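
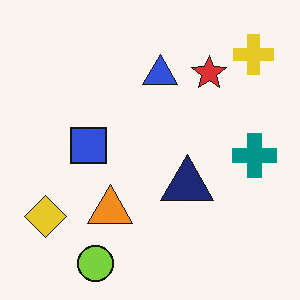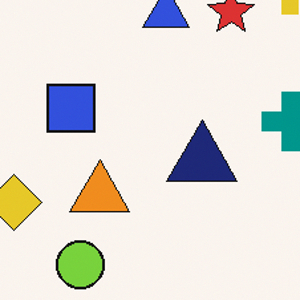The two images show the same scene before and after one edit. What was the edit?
It was cropped to a modestly smaller region and rescaled.

The visible shapes are larger and the field of view is narrower; shapes near the original edges may be partly or wholly outside the frame — a crop-and-rescale.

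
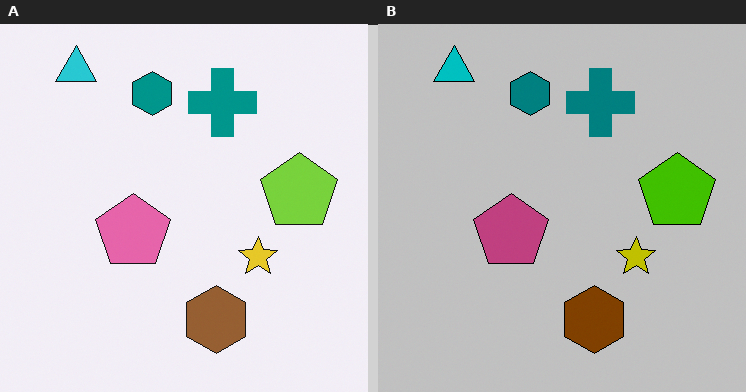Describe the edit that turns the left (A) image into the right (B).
The transformation is: heavily posterized to just a handful of flat colors.

Each flat color has snapped to a coarser quantized level — most visibly, the near-white background has dropped to a flat grey.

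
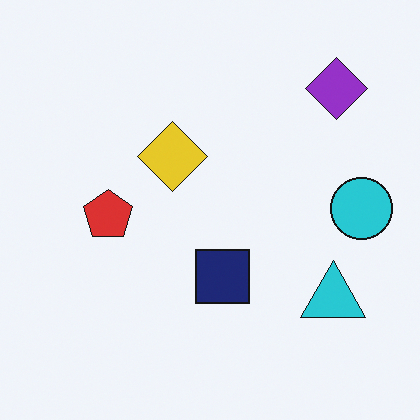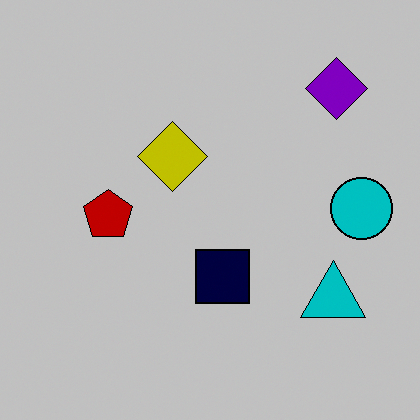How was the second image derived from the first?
It was heavily posterized to just a handful of flat colors.

Each flat color has snapped to a coarser quantized level — most visibly, the near-white background has dropped to a flat grey.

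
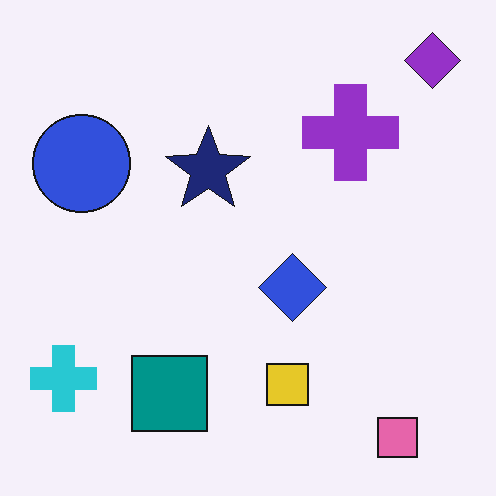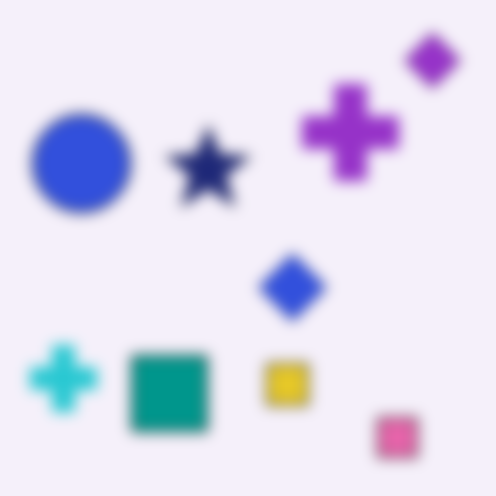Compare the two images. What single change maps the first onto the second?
The image was strongly gaussian-blurred.

Shape edges and outlines are uniformly softened across the whole image.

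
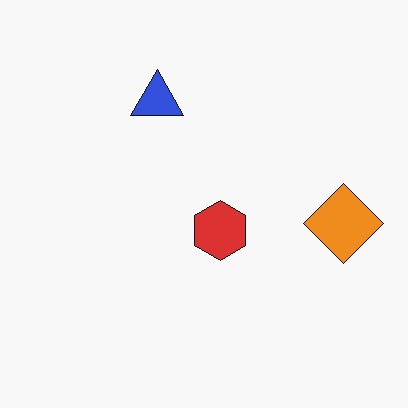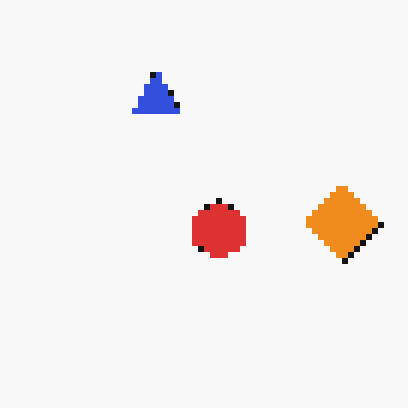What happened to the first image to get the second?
The transformation is: moderately pixelated.

Shapes are reduced to large square blocks; fine edges and outlines are lost — a downscale-then-upscale (mosaic) effect.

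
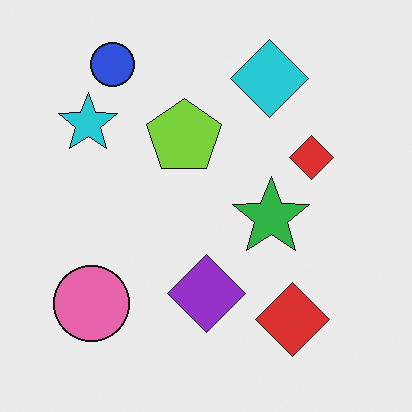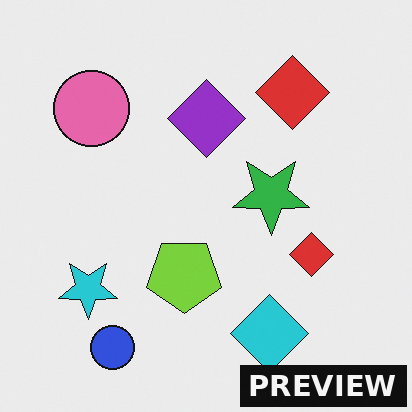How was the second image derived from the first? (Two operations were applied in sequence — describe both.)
Flipped vertically (top ↔ bottom), then watermarked with the text "PREVIEW" in the lower-right corner.

The blue circle is in the top-left of the first image and the bottom-left of the second — shapes on opposite sides of the horizontal midline have swapped in a mirror flip. A dark label reading "PREVIEW" appears in the lower-right corner.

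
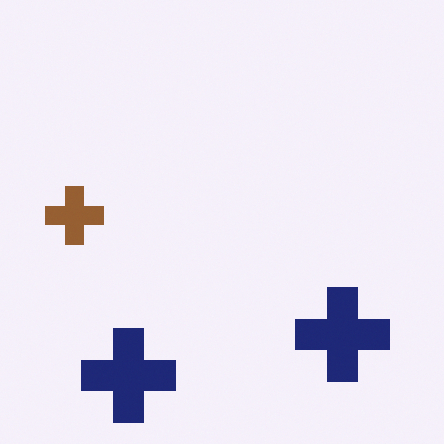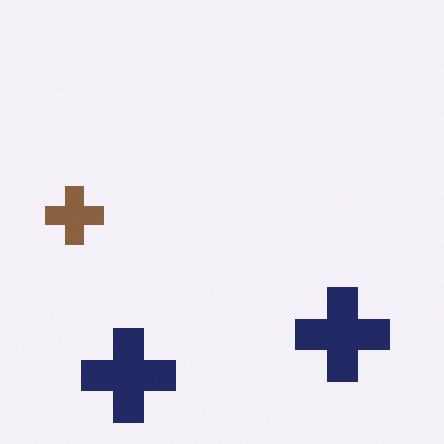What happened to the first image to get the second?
The transformation is: slightly desaturated.

All colors are more muted and greyish — a global saturation change.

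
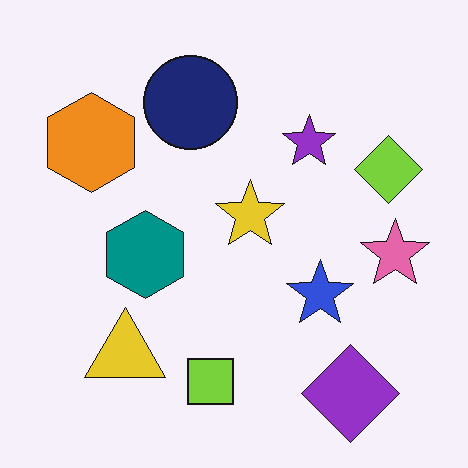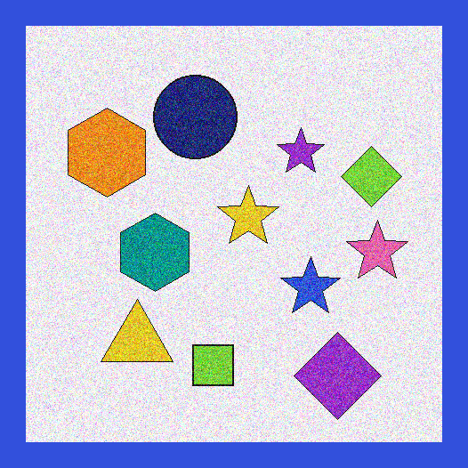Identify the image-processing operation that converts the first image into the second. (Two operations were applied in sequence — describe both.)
It was degraded with strong gaussian noise, then framed with a blue border.

Random speckle covers the whole image, including the flat background. A solid blue frame runs around the edge of the second image, with the content slightly shrunk inside it.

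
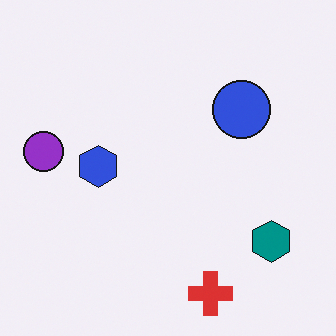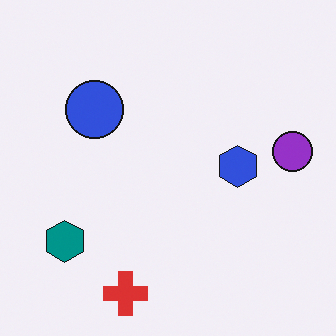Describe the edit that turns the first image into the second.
Flipped horizontally (left ↔ right).

The purple circle is in the left of the first image and the right of the second — shapes on opposite sides of the vertical midline have swapped in a mirror flip.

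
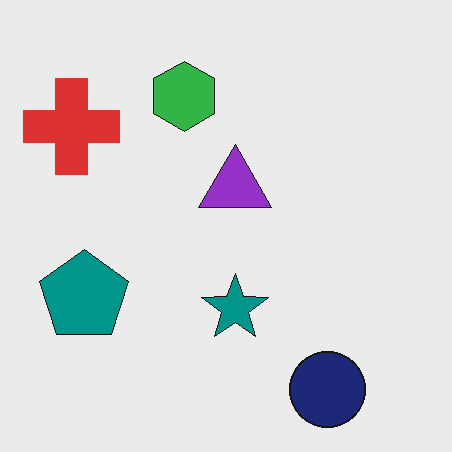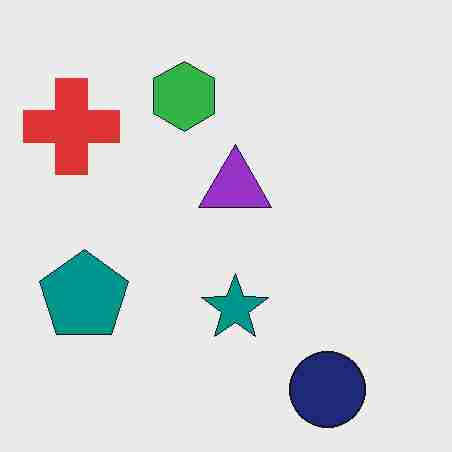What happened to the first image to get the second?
The second image is the first heavily JPEG-compressed with obvious blocking artifacts.

Blocky 8×8 compression artifacts appear around shape edges and the flat background shows ringing — characteristic JPEG degradation.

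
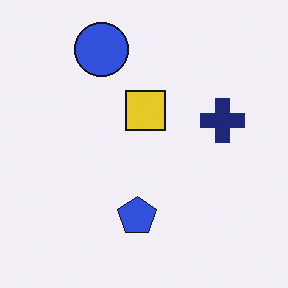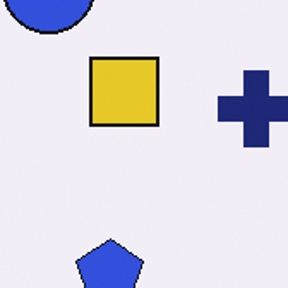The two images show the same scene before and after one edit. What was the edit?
This is the original image cropped tightly and scaled back up.

The visible shapes are larger and the field of view is narrower; shapes near the original edges may be partly or wholly outside the frame — a crop-and-rescale.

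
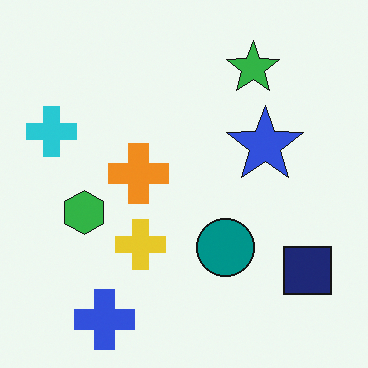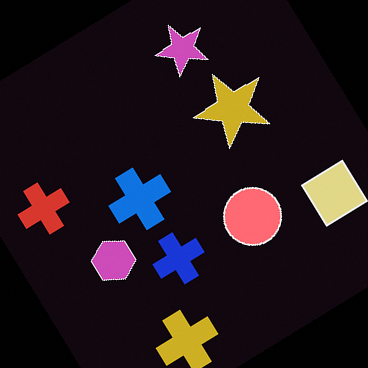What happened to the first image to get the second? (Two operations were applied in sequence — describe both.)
It was color-inverted (negative), then rotated counter-clockwise by a large amount — several tens of degrees.

The light background has become dark and every shape's color is its complement — a photographic negative. Every shape is tilted by the same angle and the image corners show triangular fill wedges — a whole-image rotation by a non-right angle.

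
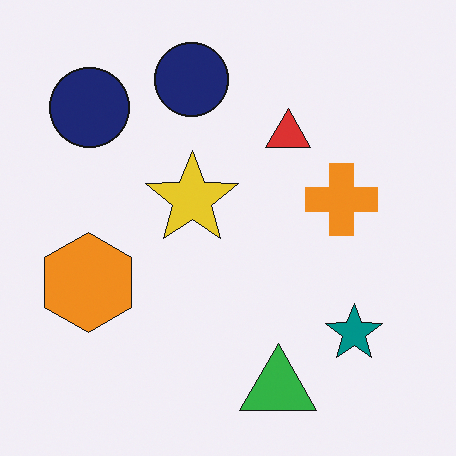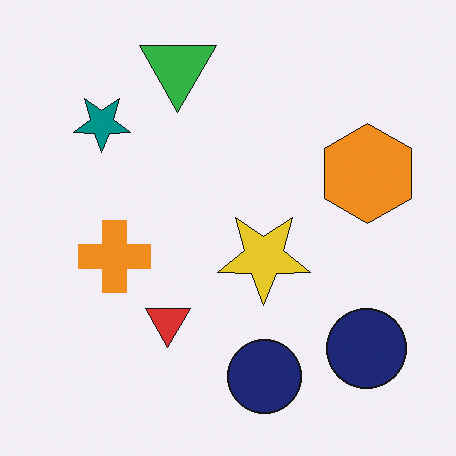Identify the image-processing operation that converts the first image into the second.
The transformation is: rotated 180°.

The green triangle sits in the bottom of the first image and the top of the second — consistent with a whole-image 180° rotation.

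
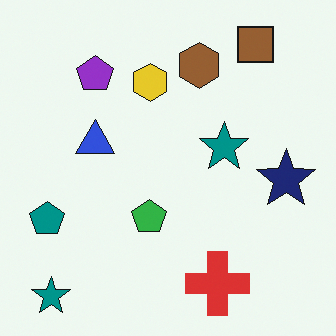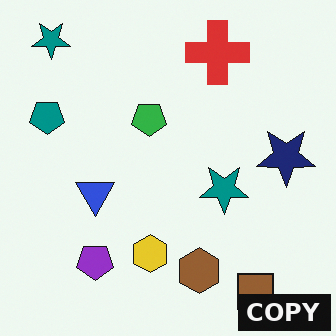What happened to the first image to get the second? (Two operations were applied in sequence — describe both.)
This is the original image flipped vertically (top ↔ bottom), then watermarked with the text "COPY" in the lower-right corner.

The brown square is in the top-right of the first image and the bottom-right of the second — shapes on opposite sides of the horizontal midline have swapped in a mirror flip. A dark label reading "COPY" appears in the lower-right corner.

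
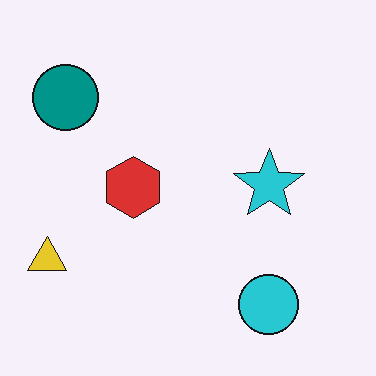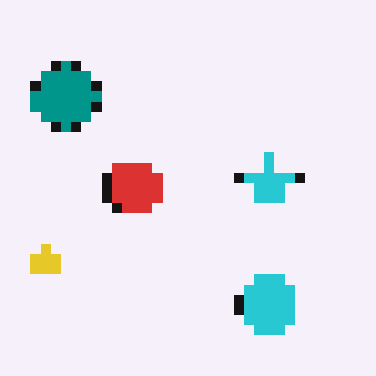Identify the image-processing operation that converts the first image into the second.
The image was coarsely pixelated.

Shapes are reduced to large square blocks; fine edges and outlines are lost — a downscale-then-upscale (mosaic) effect.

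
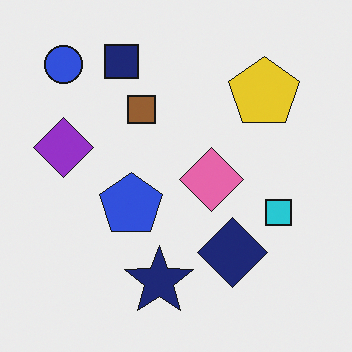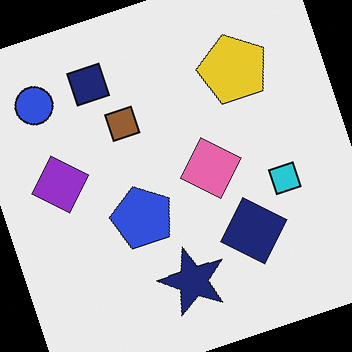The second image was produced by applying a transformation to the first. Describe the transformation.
This is the original image rotated counter-clockwise by a clearly visible amount.

Every shape is tilted by the same angle and the image corners show triangular fill wedges — a whole-image rotation by a non-right angle.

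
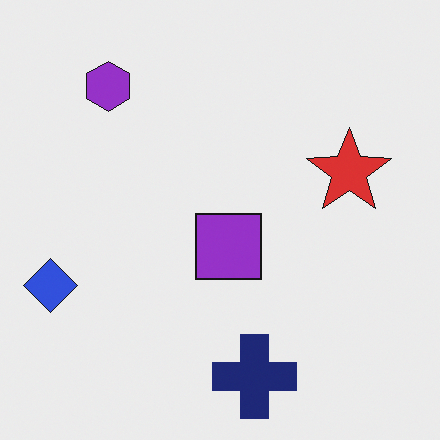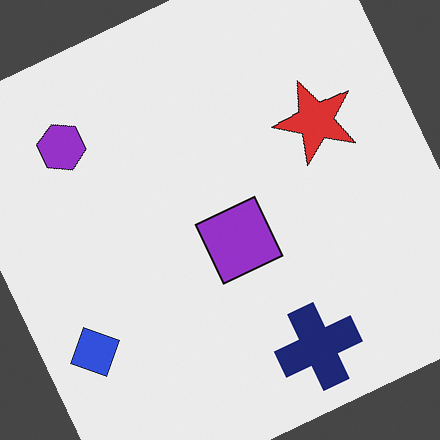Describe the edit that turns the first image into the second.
This is the original image rotated counter-clockwise by a clearly visible amount.

Every shape is tilted by the same angle and the image corners show triangular fill wedges — a whole-image rotation by a non-right angle.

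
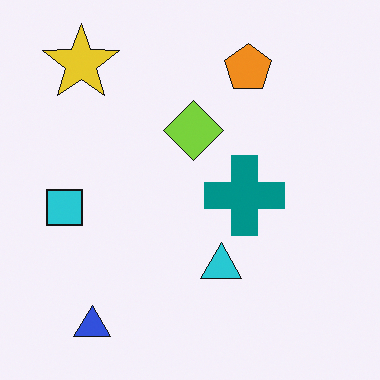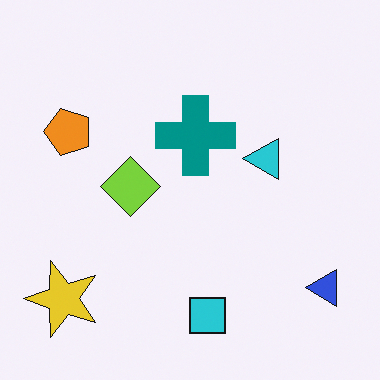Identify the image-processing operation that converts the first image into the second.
The transformation is: rotated 90° counter-clockwise.

The blue triangle sits in the bottom-left of the first image and the bottom-right of the second — consistent with a whole-image 90° counter-clockwise rotation.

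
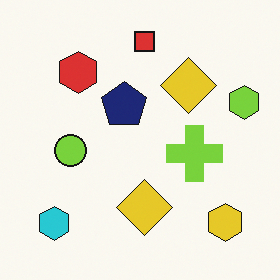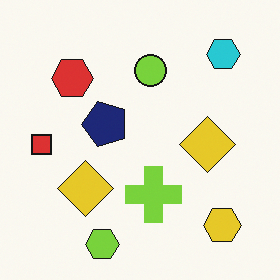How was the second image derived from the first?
The transformation is: transposed (reflected across the top-left ↔ bottom-right diagonal).

Shapes have swapped their row and column positions — what was in the top-right is now in the bottom-left — a diagonal reflection.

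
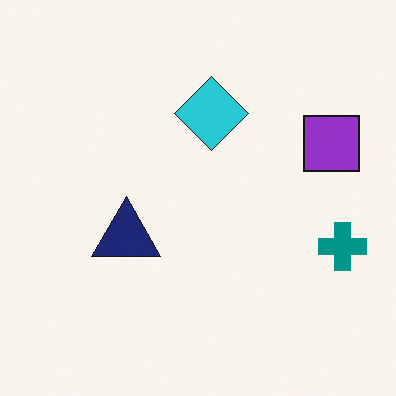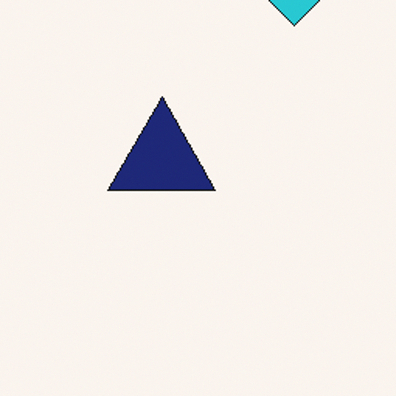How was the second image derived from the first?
The image was cropped to a modestly smaller region and rescaled.

The visible shapes are larger and the field of view is narrower; shapes near the original edges may be partly or wholly outside the frame — a crop-and-rescale.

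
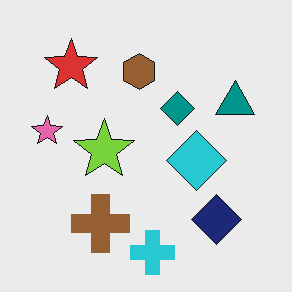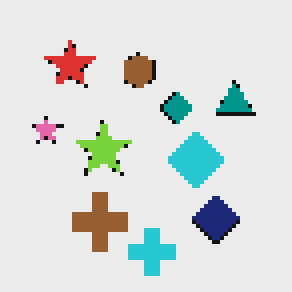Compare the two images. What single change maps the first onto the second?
The second image is the first mildly pixelated.

Shapes are reduced to large square blocks; fine edges and outlines are lost — a downscale-then-upscale (mosaic) effect.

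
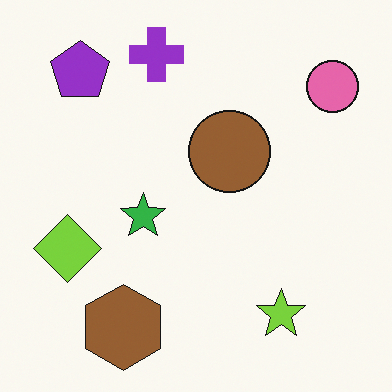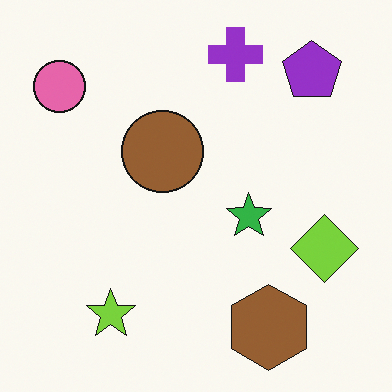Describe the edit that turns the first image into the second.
The second image is the first flipped horizontally (left ↔ right).

The pink circle is in the top-right of the first image and the top-left of the second — shapes on opposite sides of the vertical midline have swapped in a mirror flip.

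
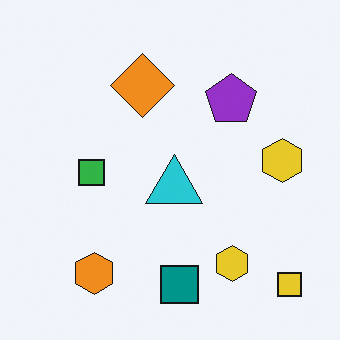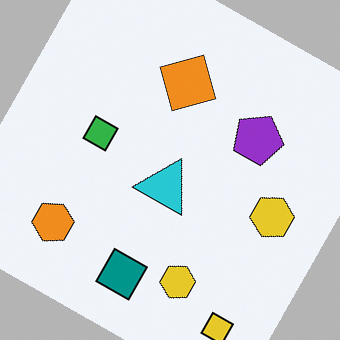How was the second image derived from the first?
It was rotated clockwise by a moderate amount.

Every shape is tilted by the same angle and the image corners show triangular fill wedges — a whole-image rotation by a non-right angle.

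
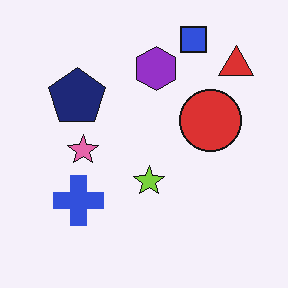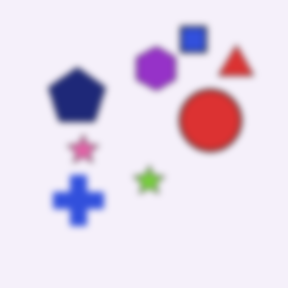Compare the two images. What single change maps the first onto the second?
It was noticeably gaussian-blurred.

Shape edges and outlines are uniformly softened across the whole image.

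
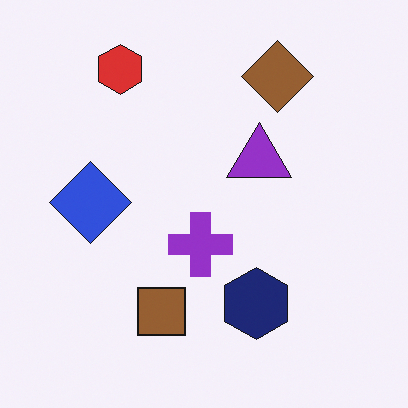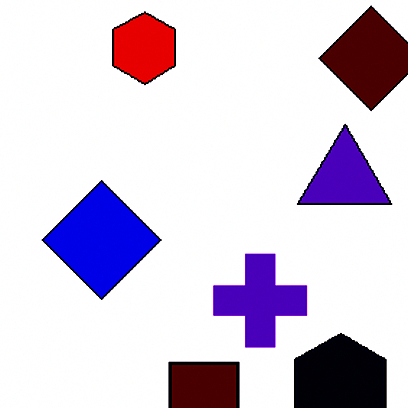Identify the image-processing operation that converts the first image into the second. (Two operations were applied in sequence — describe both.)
The second image is the first cropped to a modestly smaller region and rescaled, then given much higher contrast.

The visible shapes are larger and the field of view is narrower; shapes near the original edges may be partly or wholly outside the frame — a crop-and-rescale. Tones are pushed away from mid-grey across the whole image — a global contrast change.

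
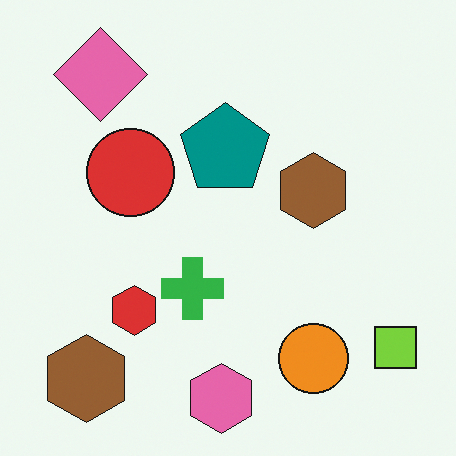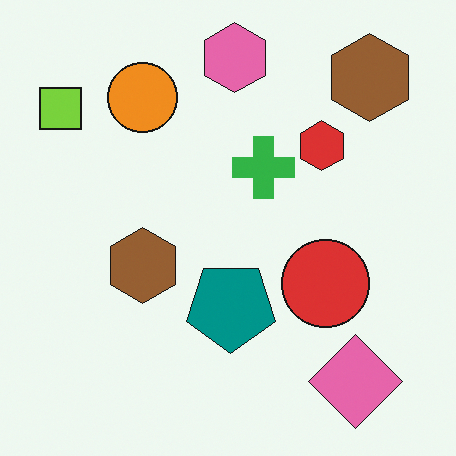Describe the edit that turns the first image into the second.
This is the original image rotated 180°.

The lime square sits in the bottom-right of the first image and the top-left of the second — consistent with a whole-image 180° rotation.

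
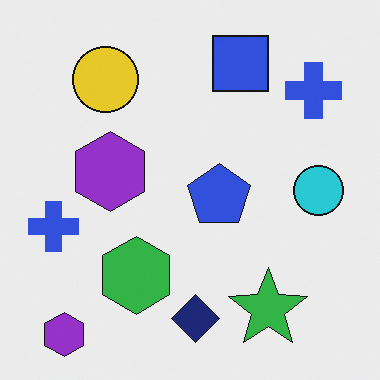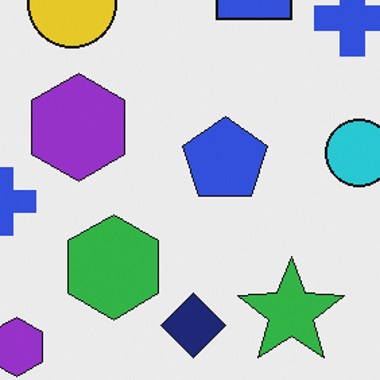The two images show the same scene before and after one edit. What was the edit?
The transformation is: cropped slightly and scaled back up.

The visible shapes are larger and the field of view is narrower; shapes near the original edges may be partly or wholly outside the frame — a crop-and-rescale.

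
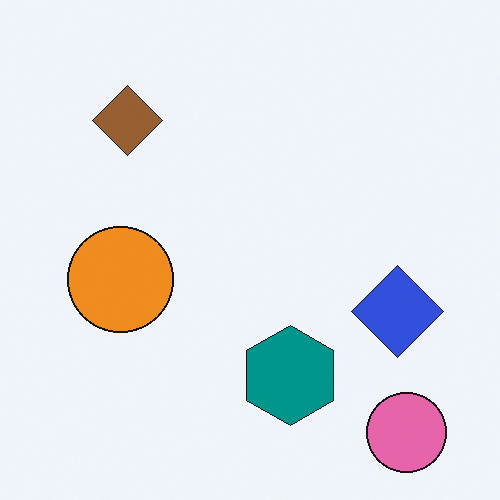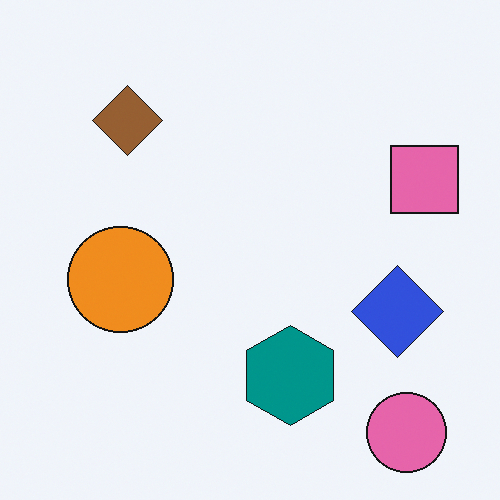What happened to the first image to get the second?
The image was overlaid with an additional pink square.

A pink square appears in the second image that is absent from the first.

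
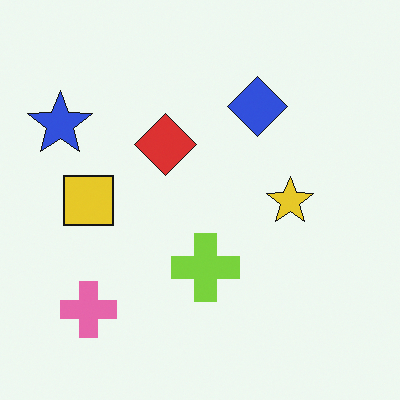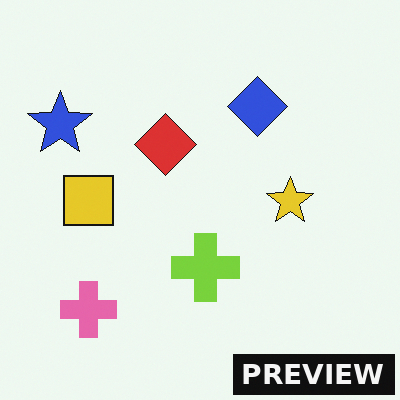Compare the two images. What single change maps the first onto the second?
Watermarked with the text "PREVIEW" in the lower-right corner.

A dark label reading "PREVIEW" appears in the lower-right corner.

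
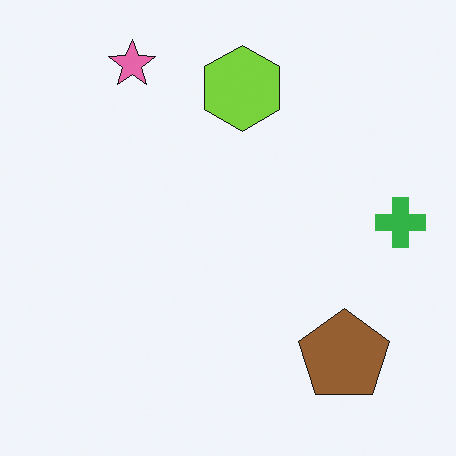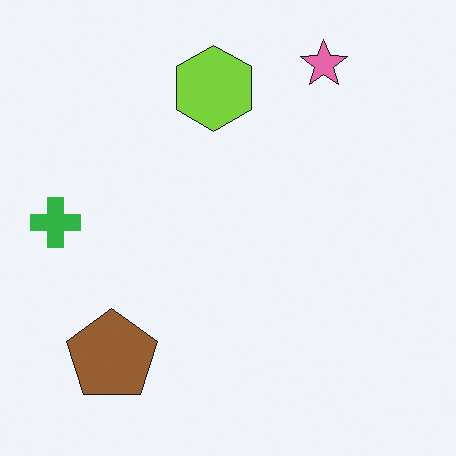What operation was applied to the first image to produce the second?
This is the original image flipped horizontally (left ↔ right).

The green cross is in the right of the first image and the left of the second — shapes on opposite sides of the vertical midline have swapped in a mirror flip.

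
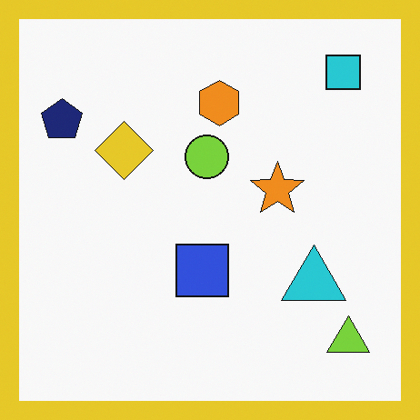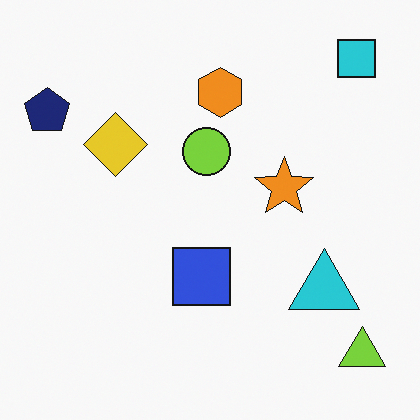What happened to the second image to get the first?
The transformation is: framed with a yellow border.

A solid yellow frame runs around the edge of the first image, with the content slightly shrunk inside it.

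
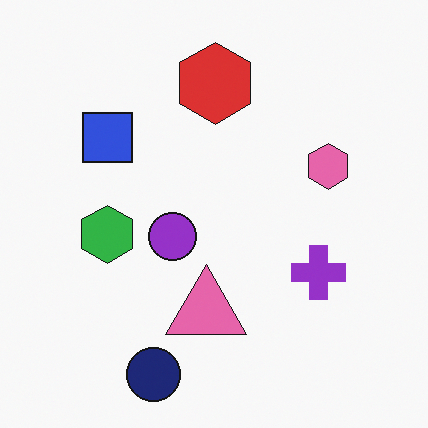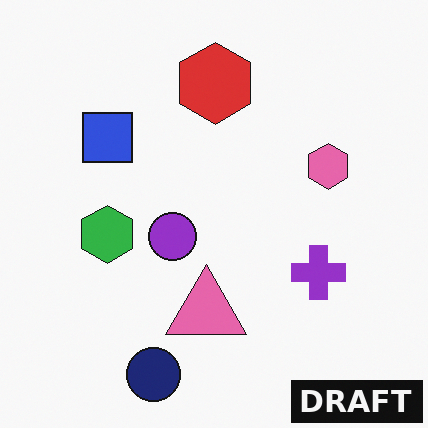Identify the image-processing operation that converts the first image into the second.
This is the original image watermarked with the text "DRAFT" in the lower-right corner.

A dark label reading "DRAFT" appears in the lower-right corner.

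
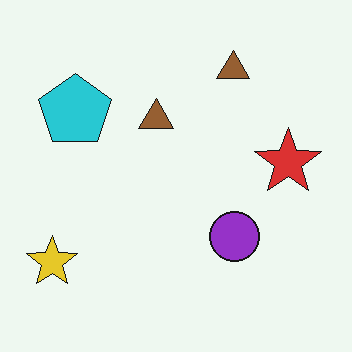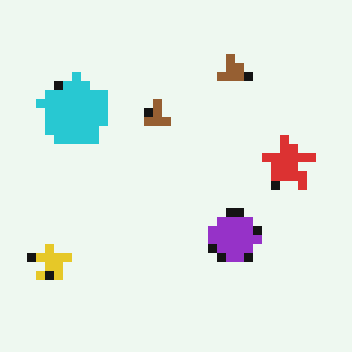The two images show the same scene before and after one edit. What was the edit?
It was heavily pixelated into large blocks.

Shapes are reduced to large square blocks; fine edges and outlines are lost — a downscale-then-upscale (mosaic) effect.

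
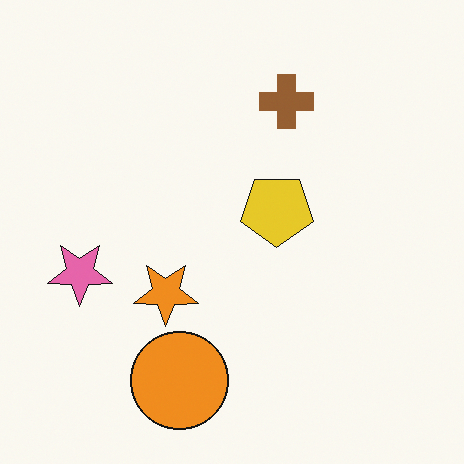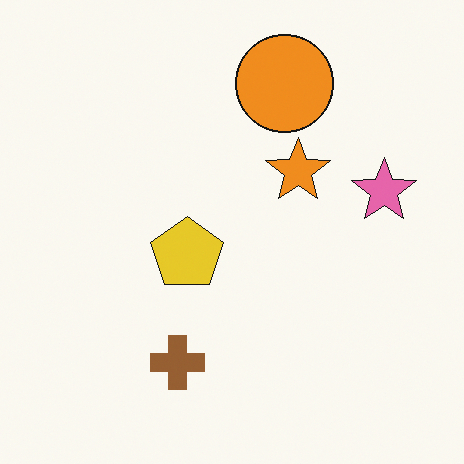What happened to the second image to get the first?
The transformation is: rotated 180°.

The orange circle sits in the top of the second image and the bottom of the first — consistent with a whole-image 180° rotation.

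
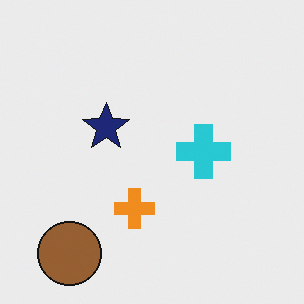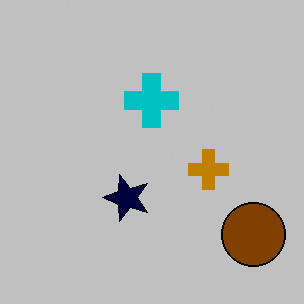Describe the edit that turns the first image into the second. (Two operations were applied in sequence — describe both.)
Rotated 90° counter-clockwise, then heavily posterized to just a handful of flat colors.

The brown circle sits in the bottom-left of the first image and the bottom-right of the second — consistent with a whole-image 90° counter-clockwise rotation. Each flat color has snapped to a coarser quantized level — most visibly, the near-white background has dropped to a flat grey.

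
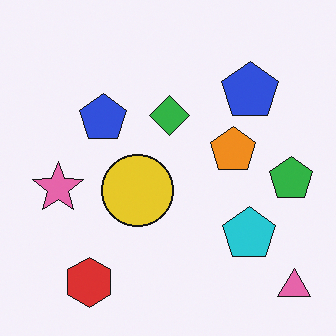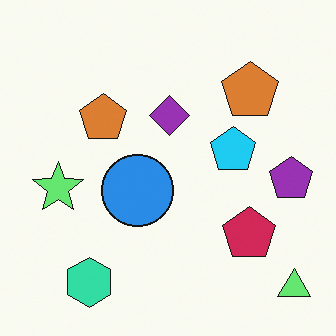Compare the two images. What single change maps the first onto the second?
The second image is the first hue-shifted through roughly half the color wheel.

Every shape's color has rotated by the same amount around the hue wheel — a uniform hue shift.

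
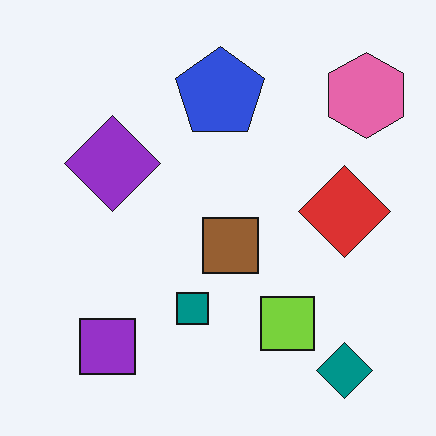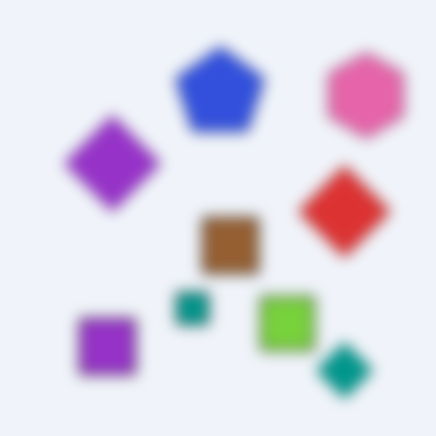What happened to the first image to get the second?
The transformation is: heavily blurred.

Shape edges and outlines are uniformly softened across the whole image.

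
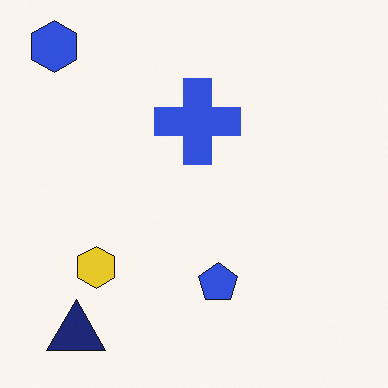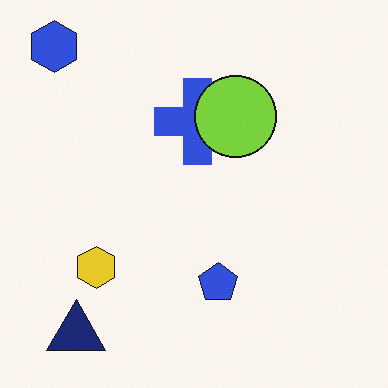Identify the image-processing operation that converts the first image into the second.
The second image is the first overlaid with an additional lime circle.

A lime circle appears in the second image that is absent from the first.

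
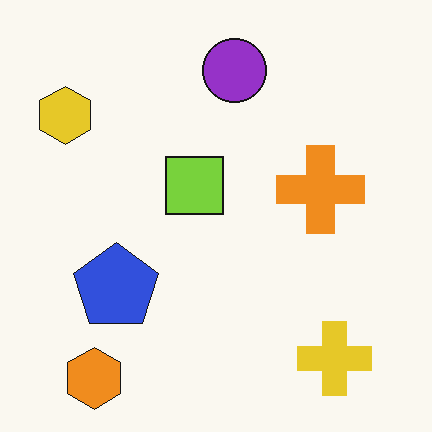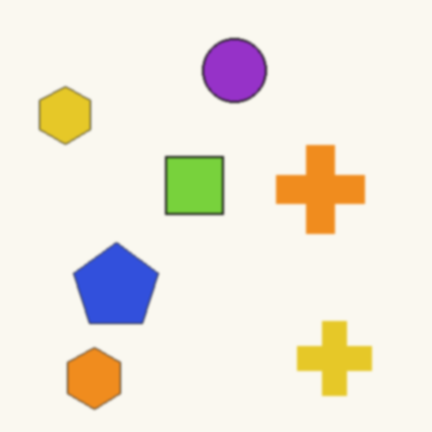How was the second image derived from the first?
This is the original image slightly softened.

Shape edges and outlines are uniformly softened across the whole image.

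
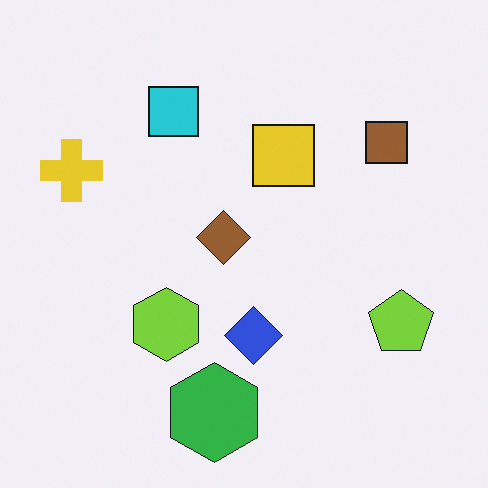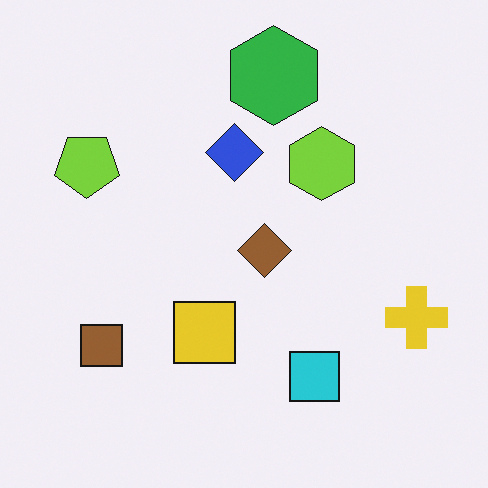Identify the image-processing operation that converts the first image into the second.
The transformation is: rotated 180°.

The yellow cross sits in the left of the first image and the right of the second — consistent with a whole-image 180° rotation.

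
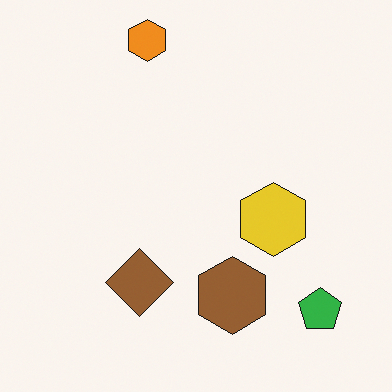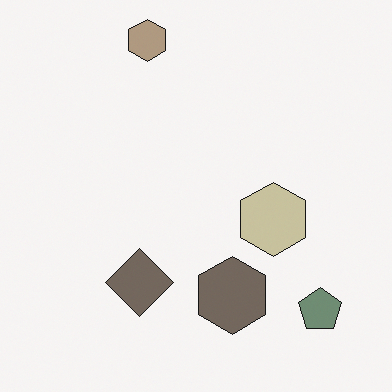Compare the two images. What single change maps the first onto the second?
It was heavily desaturated.

All colors are more muted and greyish — a global saturation change.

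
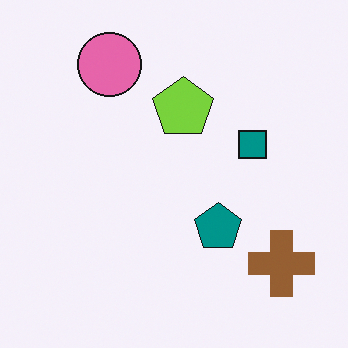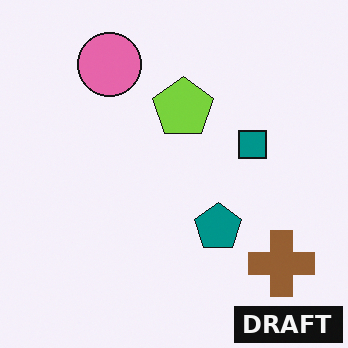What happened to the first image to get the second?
This is the original image watermarked with the text "DRAFT" in the lower-right corner.

A dark label reading "DRAFT" appears in the lower-right corner.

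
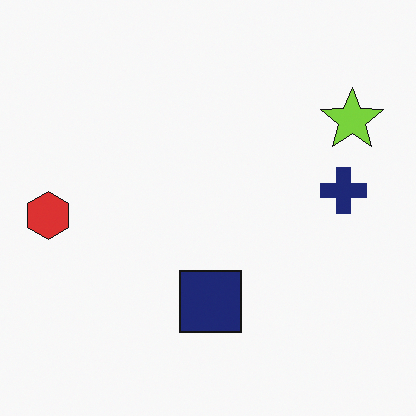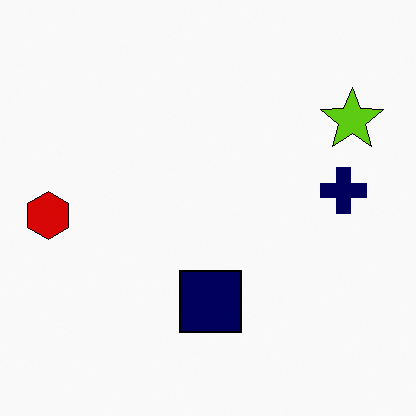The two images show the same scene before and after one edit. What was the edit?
Given slightly increased contrast.

Tones are pushed away from mid-grey across the whole image — a global contrast change.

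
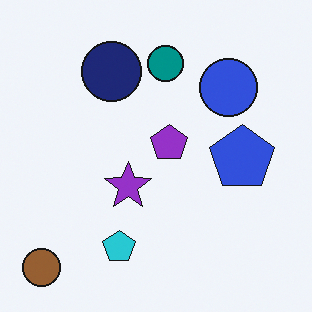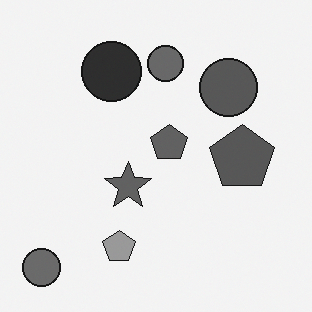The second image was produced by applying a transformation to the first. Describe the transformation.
Converted to grayscale.

All color is removed — every shape is now a shade of grey.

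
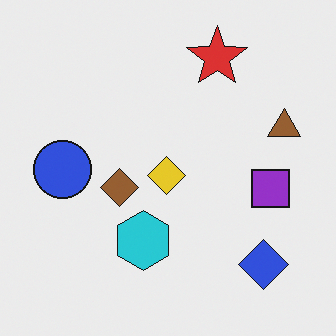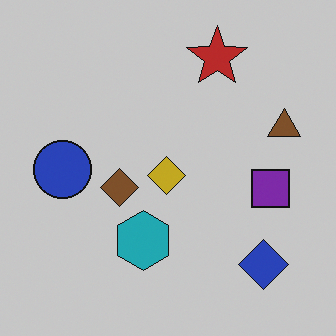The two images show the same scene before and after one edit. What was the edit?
Slightly darkened.

Every pixel — background and shapes alike — is uniformly darkened.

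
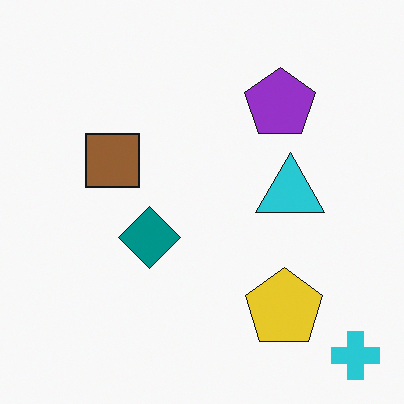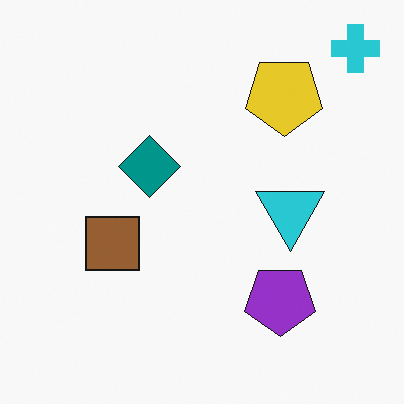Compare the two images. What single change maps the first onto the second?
The second image is the first flipped vertically (top ↔ bottom).

The cyan cross is in the bottom-right of the first image and the top-right of the second — shapes on opposite sides of the horizontal midline have swapped in a mirror flip.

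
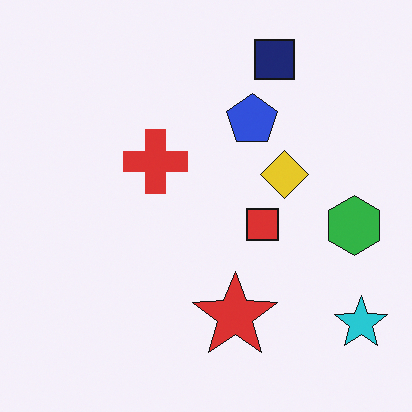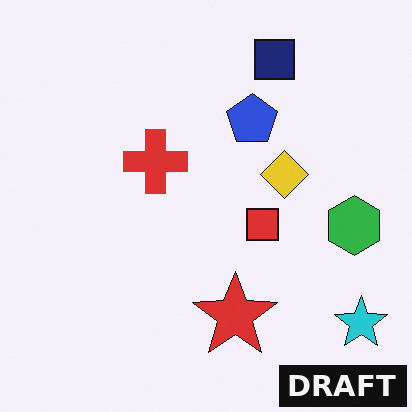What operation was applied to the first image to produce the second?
The second image is the first watermarked with the text "DRAFT" in the lower-right corner.

A dark label reading "DRAFT" appears in the lower-right corner.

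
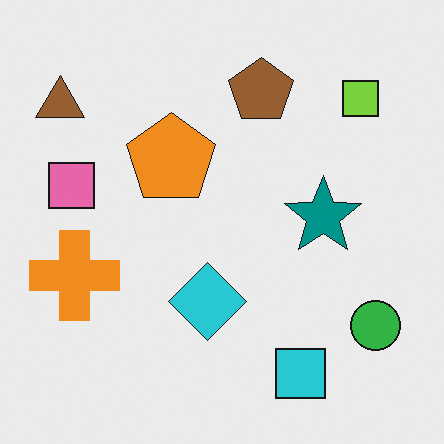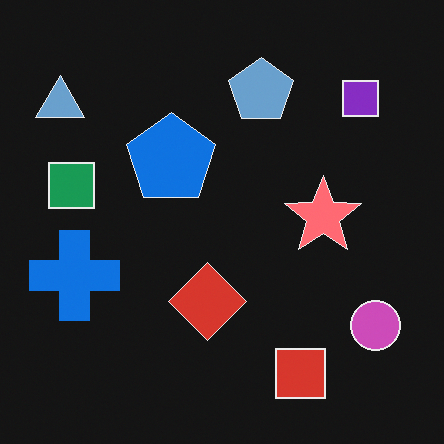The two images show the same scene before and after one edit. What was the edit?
Color-inverted (negative).

The light background has become dark and every shape's color is its complement — a photographic negative.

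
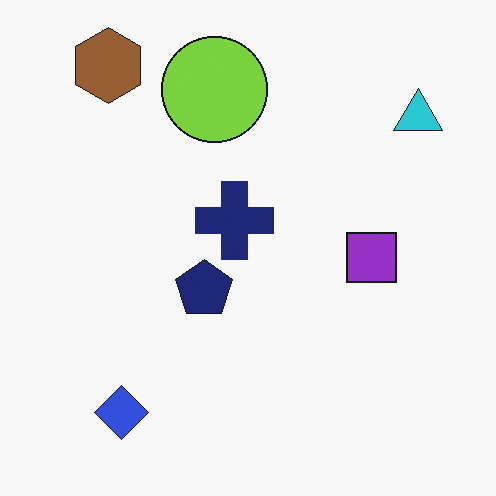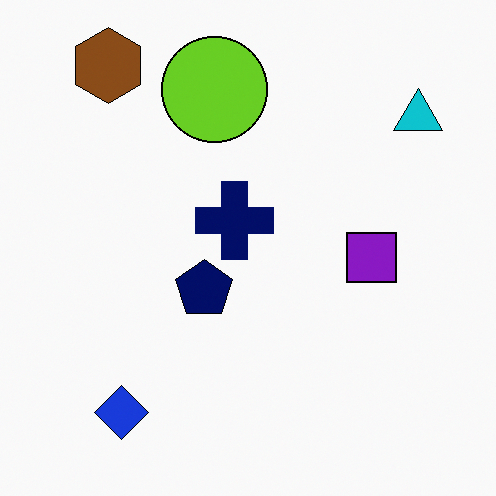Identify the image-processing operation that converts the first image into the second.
The second image is the first given slightly increased contrast.

Tones are pushed away from mid-grey across the whole image — a global contrast change.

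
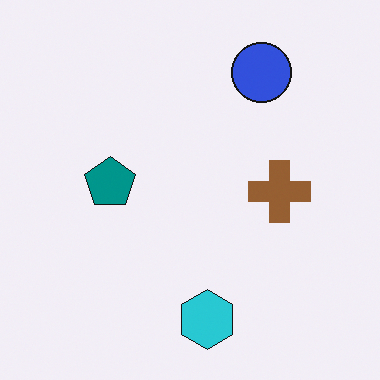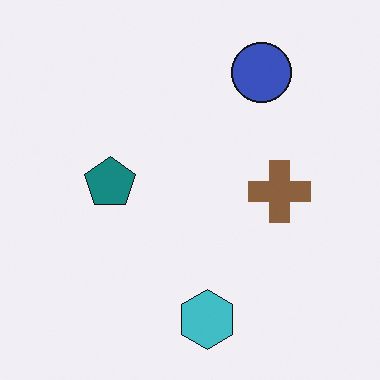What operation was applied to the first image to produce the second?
This is the original image slightly desaturated.

All colors are more muted and greyish — a global saturation change.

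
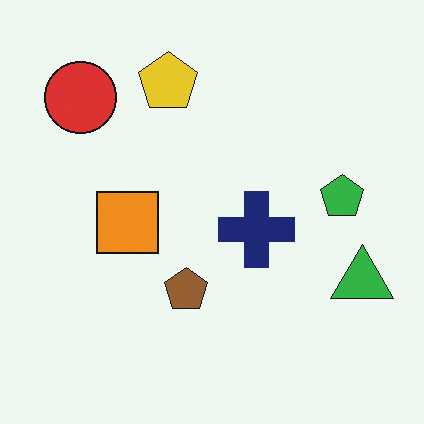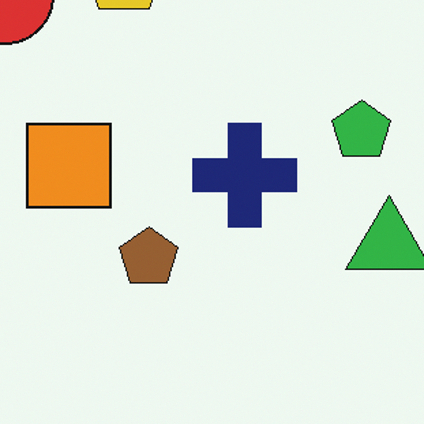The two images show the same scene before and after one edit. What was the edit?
The transformation is: cropped slightly and scaled back up.

The visible shapes are larger and the field of view is narrower; shapes near the original edges may be partly or wholly outside the frame — a crop-and-rescale.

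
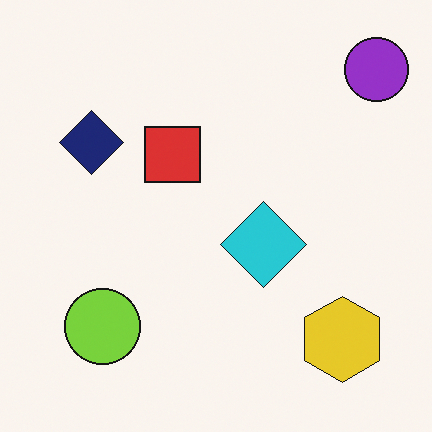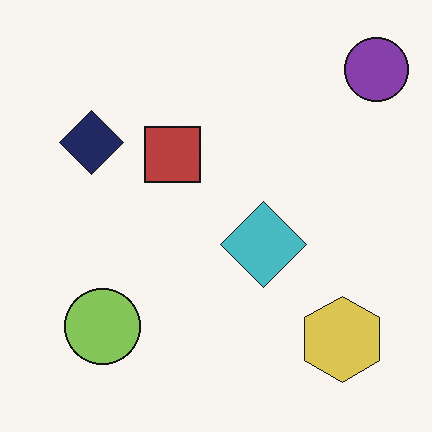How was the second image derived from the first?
Slightly desaturated.

All colors are more muted and greyish — a global saturation change.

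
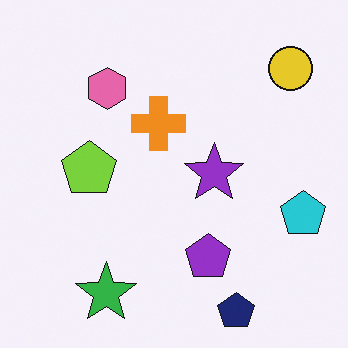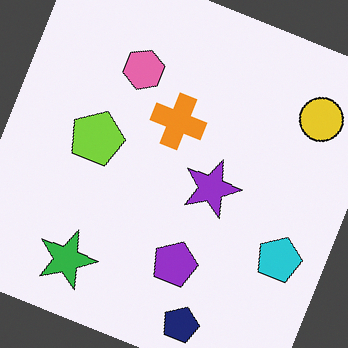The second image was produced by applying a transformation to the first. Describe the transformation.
The second image is the first rotated clockwise by a clearly visible amount.

Every shape is tilted by the same angle and the image corners show triangular fill wedges — a whole-image rotation by a non-right angle.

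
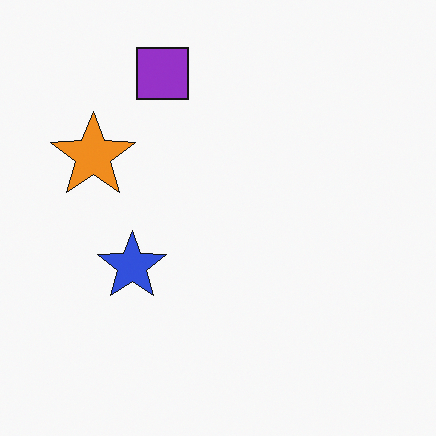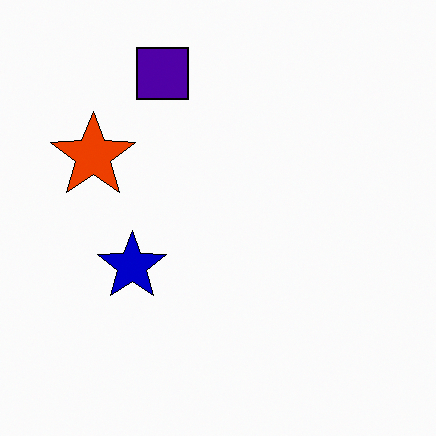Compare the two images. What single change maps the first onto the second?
Given much higher contrast.

Tones are pushed away from mid-grey across the whole image — a global contrast change.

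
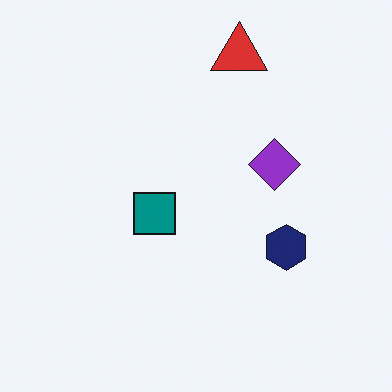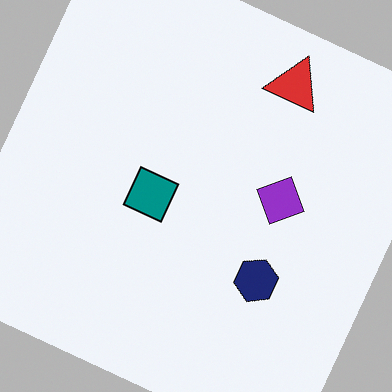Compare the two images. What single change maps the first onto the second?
This is the original image rotated clockwise by a clearly visible amount.

Every shape is tilted by the same angle and the image corners show triangular fill wedges — a whole-image rotation by a non-right angle.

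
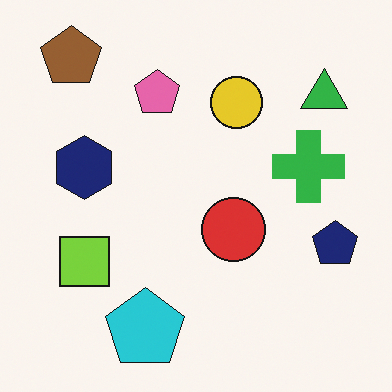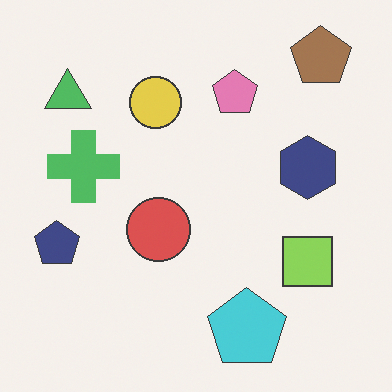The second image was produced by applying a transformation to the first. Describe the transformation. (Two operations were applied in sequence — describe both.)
This is the original image given slightly reduced contrast, then flipped horizontally (left ↔ right).

Tones are pushed toward mid-grey across the whole image — a global contrast change. The navy pentagon is in the right of the first image and the left of the second — shapes on opposite sides of the vertical midline have swapped in a mirror flip.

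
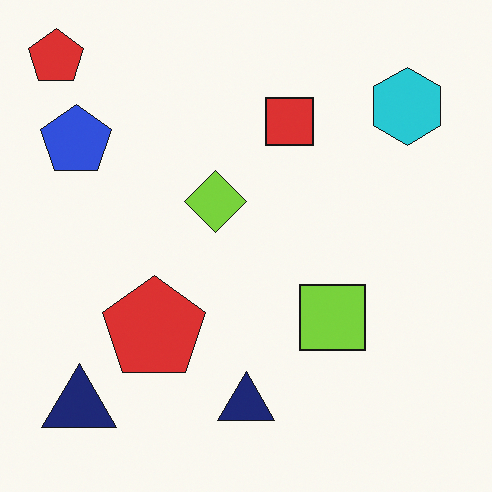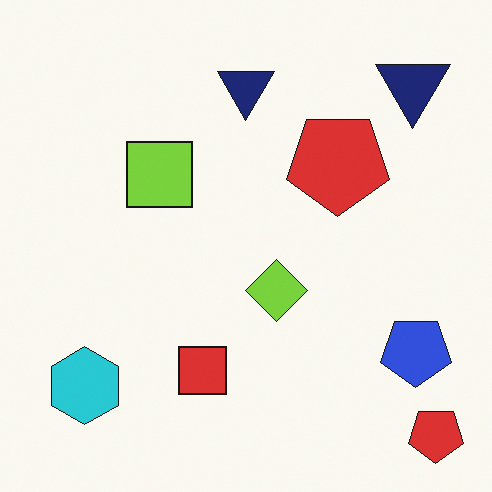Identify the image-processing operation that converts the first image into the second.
The transformation is: rotated 180°.

The cyan hexagon sits in the top-right of the first image and the bottom-left of the second — consistent with a whole-image 180° rotation.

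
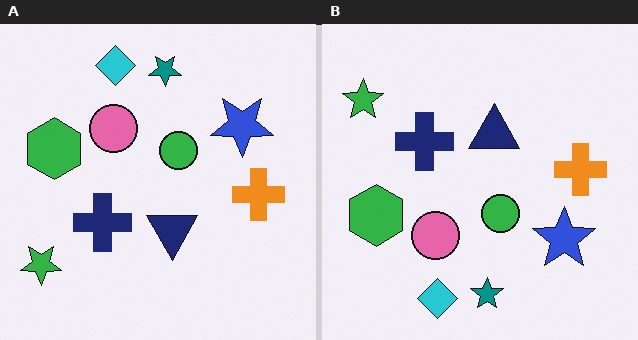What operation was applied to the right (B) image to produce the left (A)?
Flipped vertically (top ↔ bottom).

The cyan diamond is in the bottom of the right (B) image and the top of the left (A) — shapes on opposite sides of the horizontal midline have swapped in a mirror flip.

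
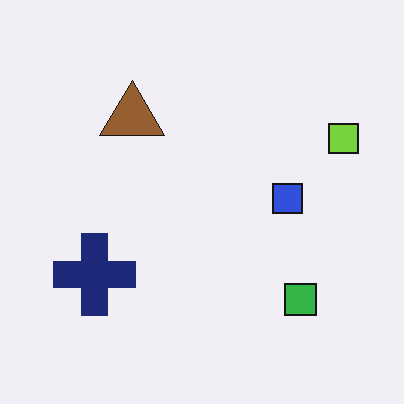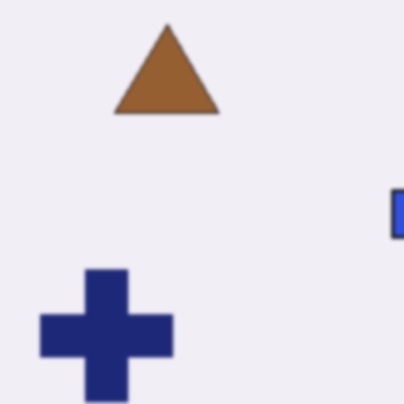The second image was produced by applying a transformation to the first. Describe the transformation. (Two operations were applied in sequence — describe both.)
It was cropped slightly and scaled back up, then given a subtle gaussian blur.

The visible shapes are larger and the field of view is narrower; shapes near the original edges may be partly or wholly outside the frame — a crop-and-rescale. Shape edges and outlines are uniformly softened across the whole image.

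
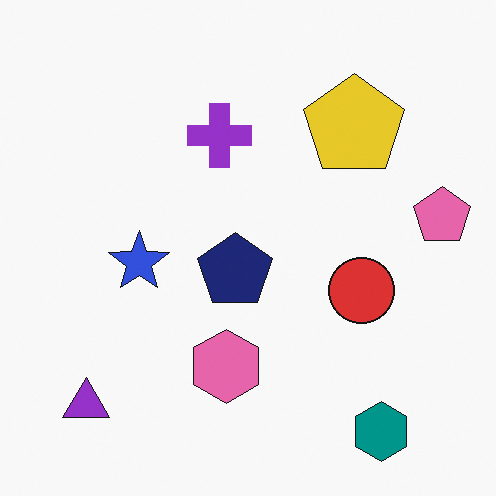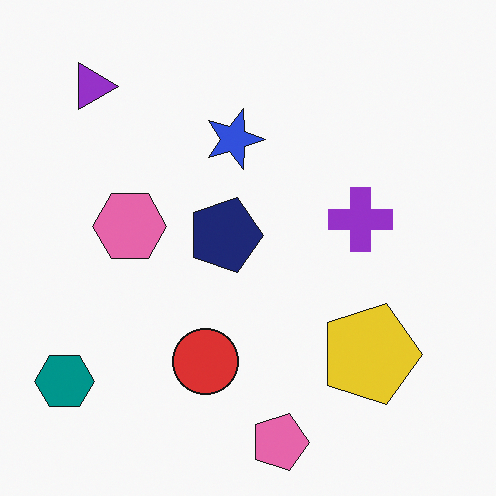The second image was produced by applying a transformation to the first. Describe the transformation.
It was rotated 90° clockwise.

The teal hexagon sits in the bottom-right of the first image and the bottom-left of the second — consistent with a whole-image 90° clockwise rotation.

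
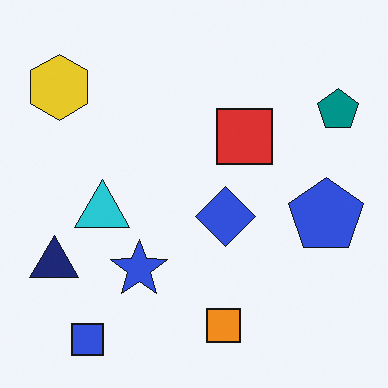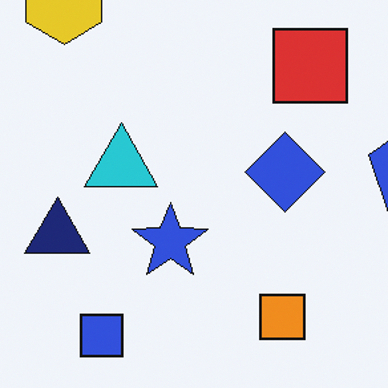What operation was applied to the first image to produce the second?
The transformation is: cropped slightly and scaled back up.

The visible shapes are larger and the field of view is narrower; shapes near the original edges may be partly or wholly outside the frame — a crop-and-rescale.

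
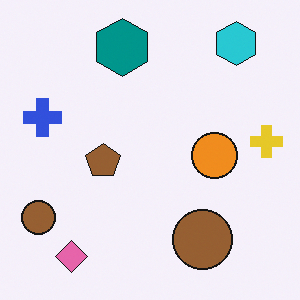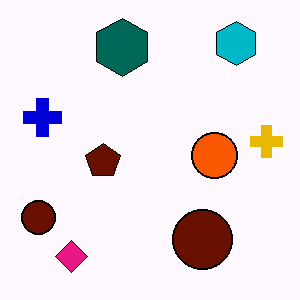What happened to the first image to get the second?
This is the original image boosted in contrast.

Tones are pushed away from mid-grey across the whole image — a global contrast change.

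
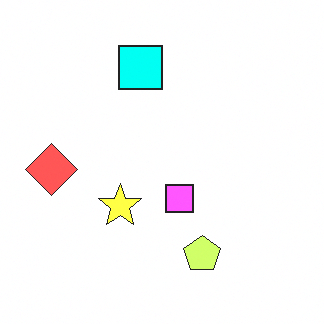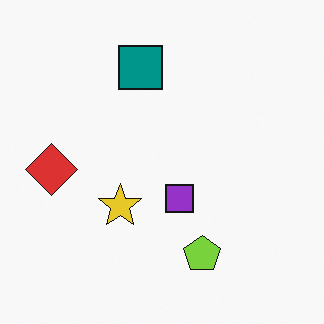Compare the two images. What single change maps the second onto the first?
The transformation is: noticeably brightened.

Every pixel — background and shapes alike — is uniformly brightened.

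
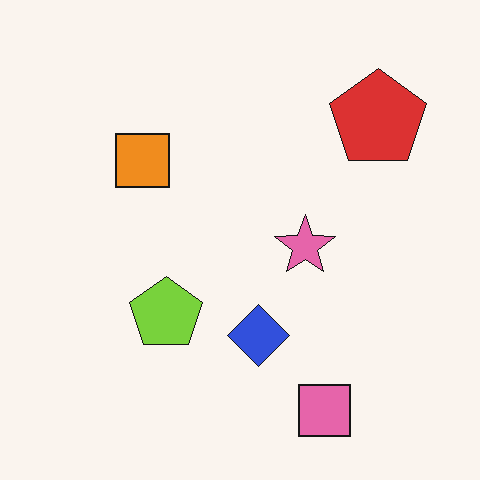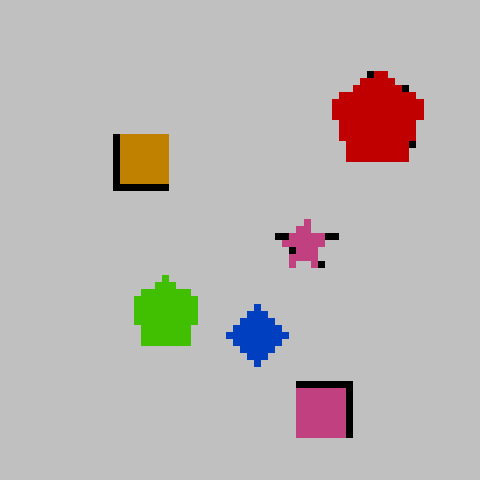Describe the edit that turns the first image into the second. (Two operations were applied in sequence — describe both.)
This is the original image aggressively posterized, then pixelated into visible square blocks.

Each flat color has snapped to a coarser quantized level — most visibly, the near-white background has dropped to a flat grey. Shapes are reduced to large square blocks; fine edges and outlines are lost — a downscale-then-upscale (mosaic) effect.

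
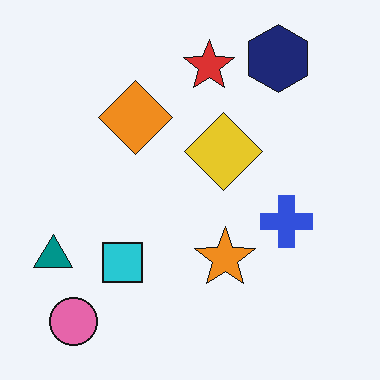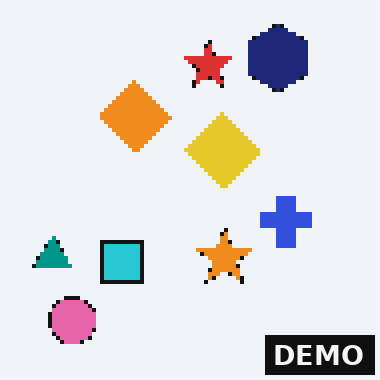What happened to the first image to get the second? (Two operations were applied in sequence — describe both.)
The second image is the first mildly pixelated, then watermarked with the text "DEMO" in the lower-right corner.

Shapes are reduced to large square blocks; fine edges and outlines are lost — a downscale-then-upscale (mosaic) effect. A dark label reading "DEMO" appears in the lower-right corner.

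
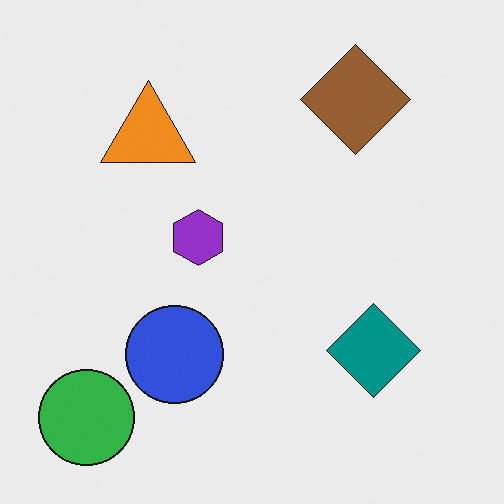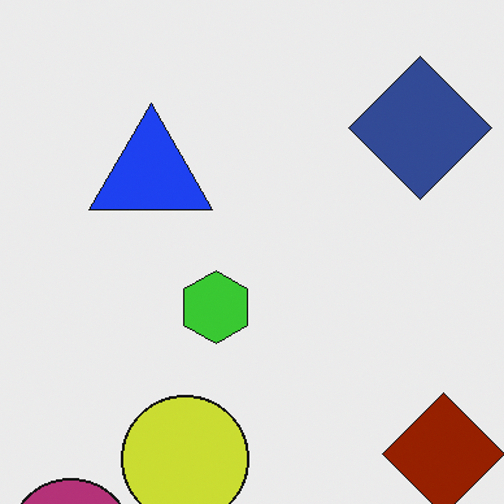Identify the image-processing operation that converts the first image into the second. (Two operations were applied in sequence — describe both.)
Hue-shifted by a large amount, then cropped slightly and scaled back up.

Every shape's color has rotated by the same amount around the hue wheel — a uniform hue shift. The visible shapes are larger and the field of view is narrower; shapes near the original edges may be partly or wholly outside the frame — a crop-and-rescale.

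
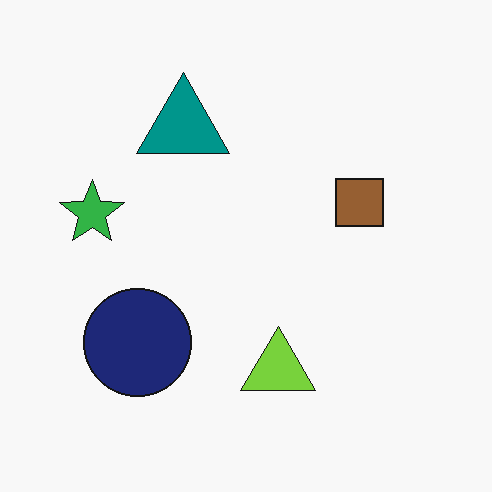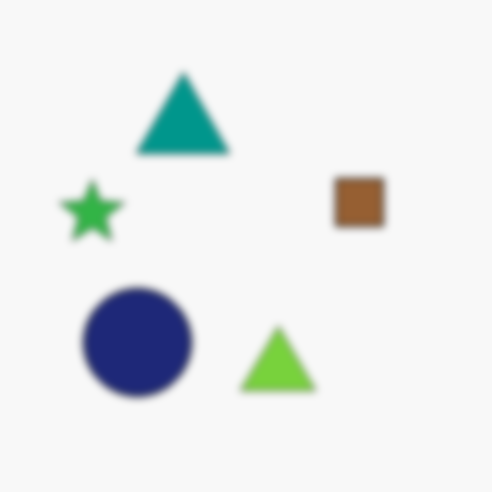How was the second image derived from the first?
The image was moderately blurred.

Shape edges and outlines are uniformly softened across the whole image.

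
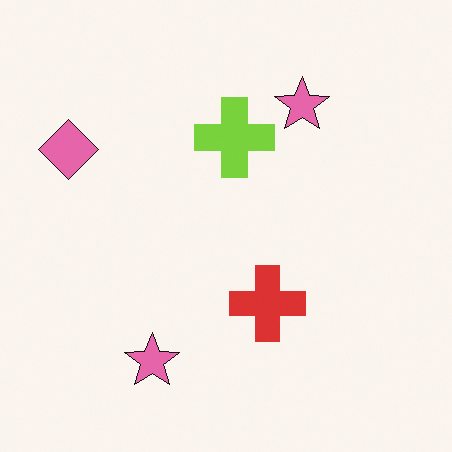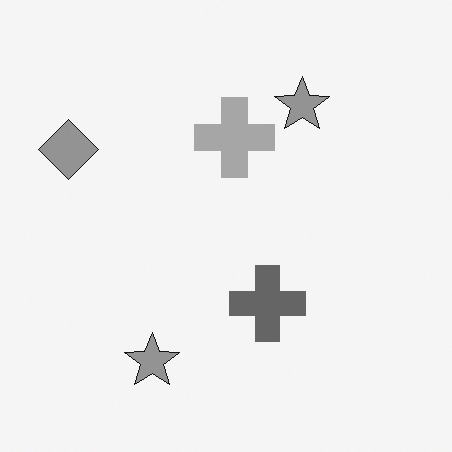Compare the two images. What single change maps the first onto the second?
It was converted to grayscale.

All color is removed — every shape is now a shade of grey.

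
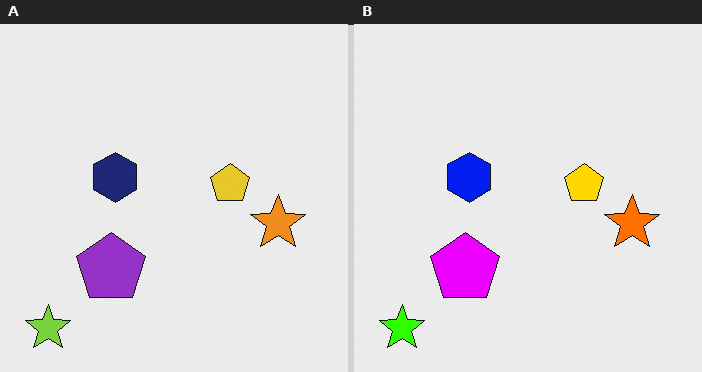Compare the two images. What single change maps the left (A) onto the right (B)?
The transformation is: heavily oversaturated.

All colors are more vivid — a global saturation change.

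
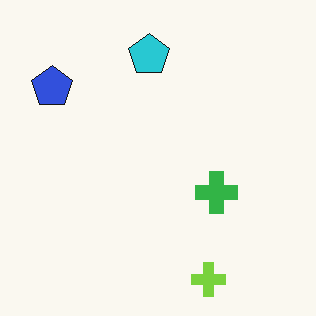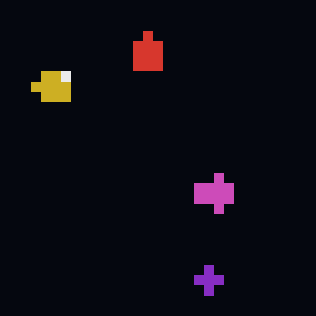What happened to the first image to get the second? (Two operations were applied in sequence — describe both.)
The image was color-inverted (negative), then coarsely pixelated.

The light background has become dark and every shape's color is its complement — a photographic negative. Shapes are reduced to large square blocks; fine edges and outlines are lost — a downscale-then-upscale (mosaic) effect.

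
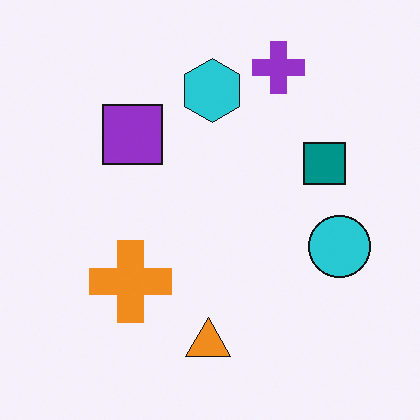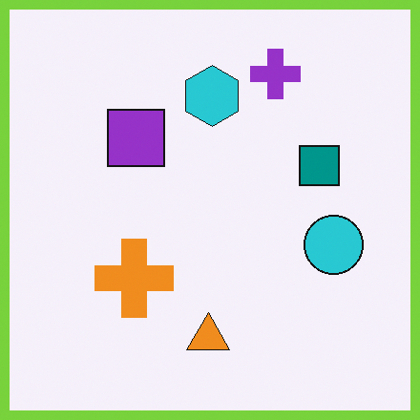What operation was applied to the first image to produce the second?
Framed with a lime border.

A solid lime frame runs around the edge of the second image, with the content slightly shrunk inside it.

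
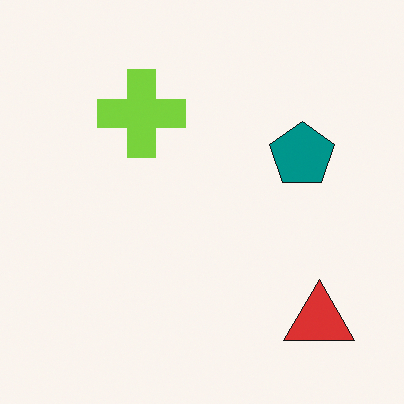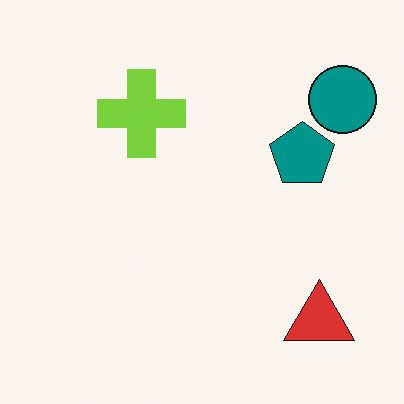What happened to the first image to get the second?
This is the original image overlaid with an additional teal circle.

A teal circle appears in the second image that is absent from the first.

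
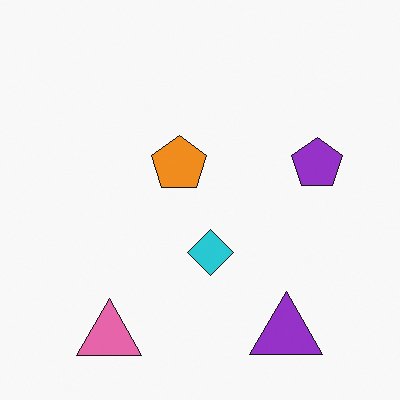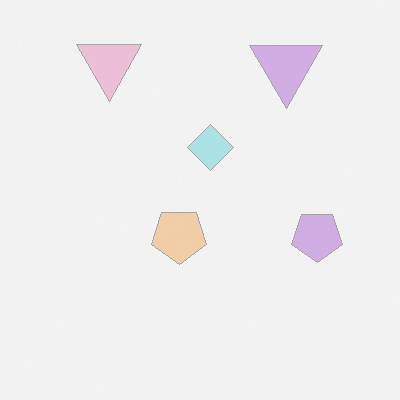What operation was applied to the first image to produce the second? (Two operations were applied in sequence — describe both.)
This is the original image given much lower contrast, then flipped vertically (top ↔ bottom).

Tones are pushed toward mid-grey across the whole image — a global contrast change. The pink triangle is in the bottom-left of the first image and the top-left of the second — shapes on opposite sides of the horizontal midline have swapped in a mirror flip.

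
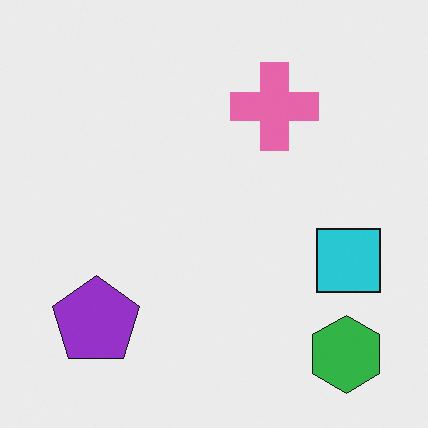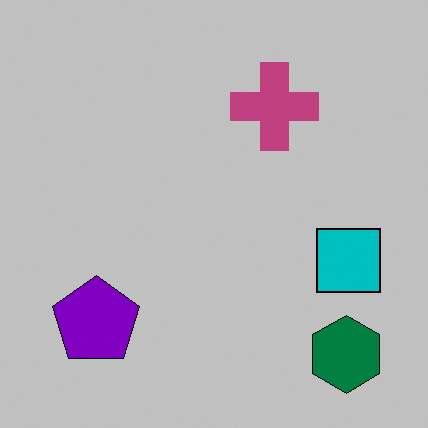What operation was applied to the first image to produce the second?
This is the original image heavily posterized to just a handful of flat colors.

Each flat color has snapped to a coarser quantized level — most visibly, the near-white background has dropped to a flat grey.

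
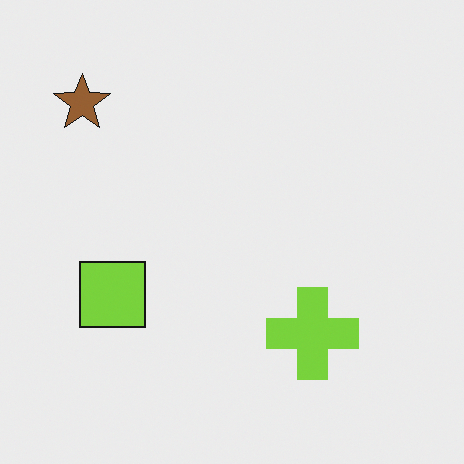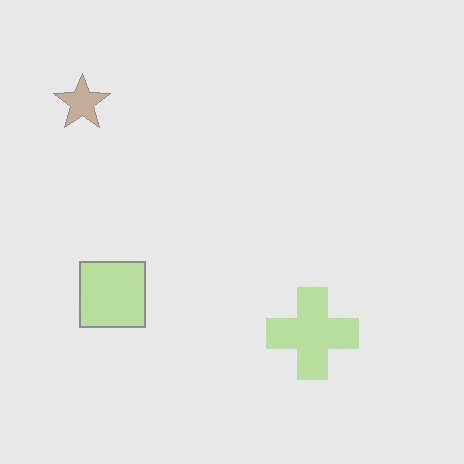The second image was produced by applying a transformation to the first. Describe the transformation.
The image was given much lower contrast.

Tones are pushed toward mid-grey across the whole image — a global contrast change.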